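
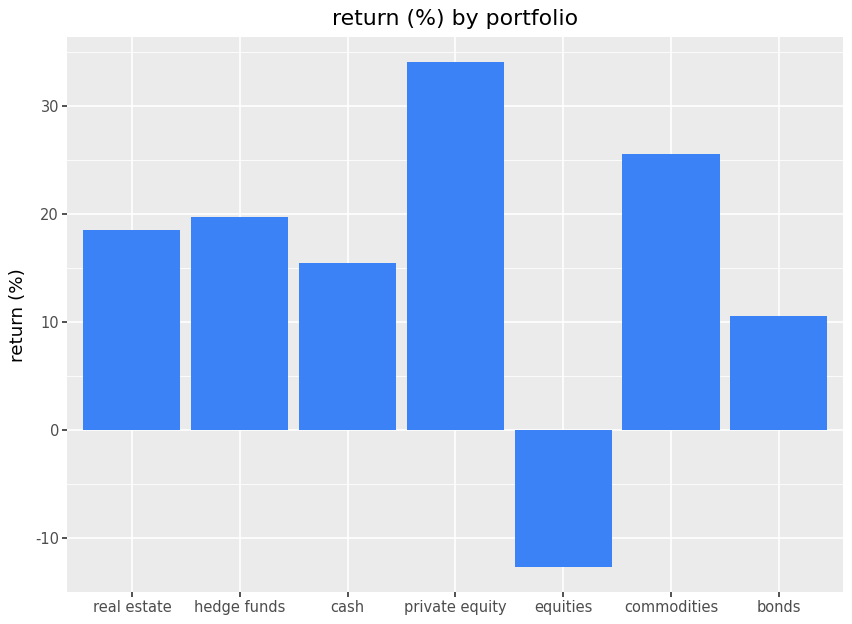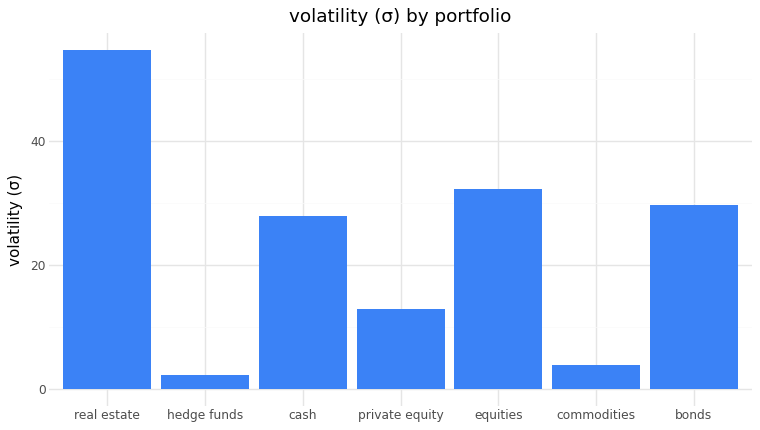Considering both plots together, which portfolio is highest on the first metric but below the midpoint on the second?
Chart 2 median volatility (σ) ≈ 30; below-median portfolios: hedge funds, private equity, commodities. Among those, private equity has the highest return (%) (≈ 35).

private equity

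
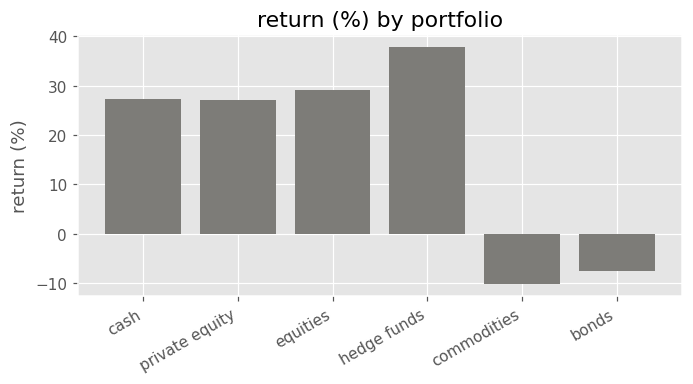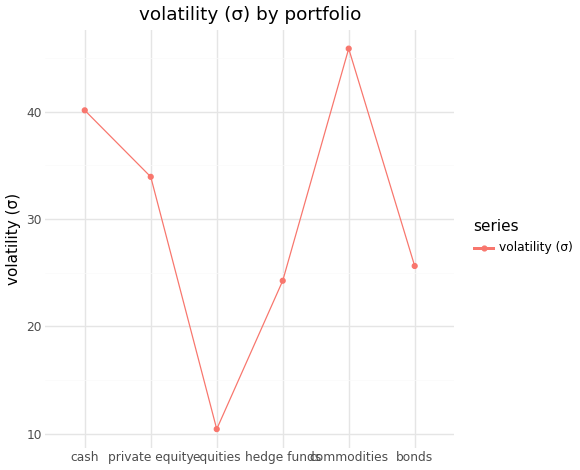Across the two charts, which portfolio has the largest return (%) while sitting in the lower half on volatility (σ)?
hedge funds

Chart 2 median volatility (σ) ≈ 30; below-median portfolios: equities, hedge funds, bonds. Among those, hedge funds has the highest return (%) (≈ 40).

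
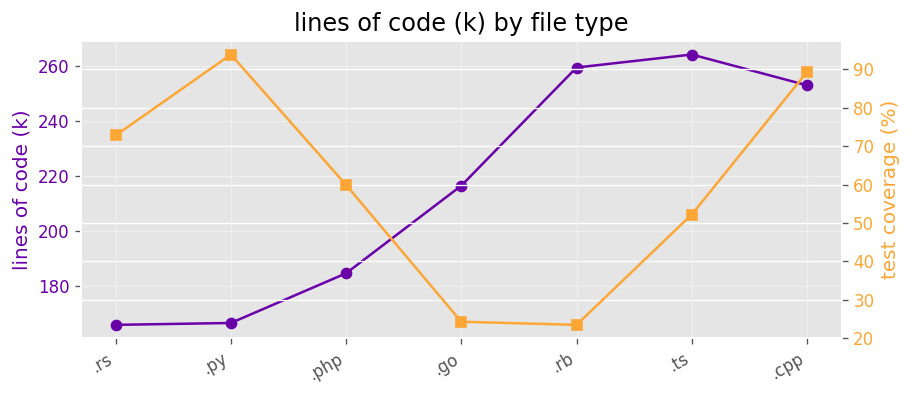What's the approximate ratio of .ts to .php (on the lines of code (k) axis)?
.ts ≈ 260, .php ≈ 180; 260/180 ≈ 1.44.

≈ 1.44×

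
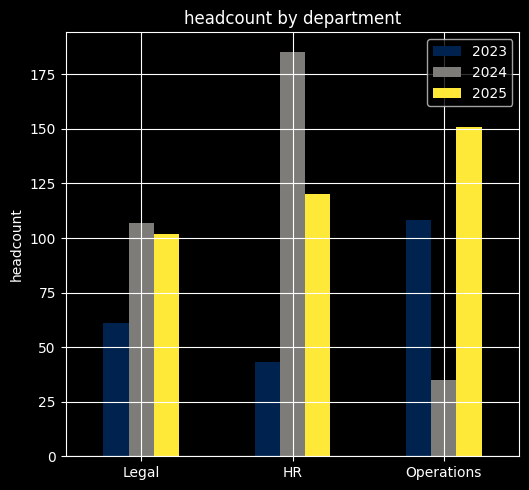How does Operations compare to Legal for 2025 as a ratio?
≈ 1.6×

Operations ≈ 160, Legal ≈ 100; 160/100 ≈ 1.6.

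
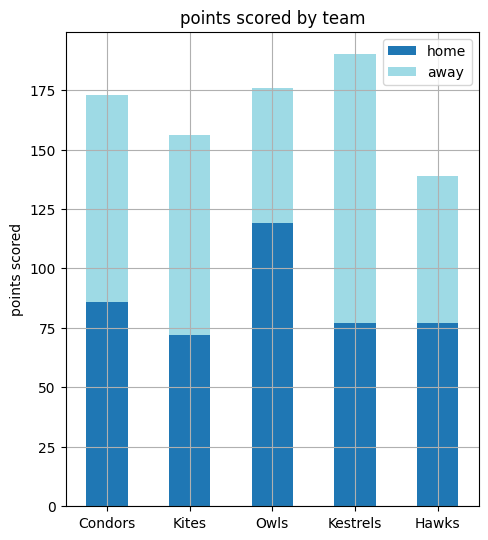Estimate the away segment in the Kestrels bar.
≈ 120

away top ≈ 200, bottom ≈ 80; segment ≈ 120.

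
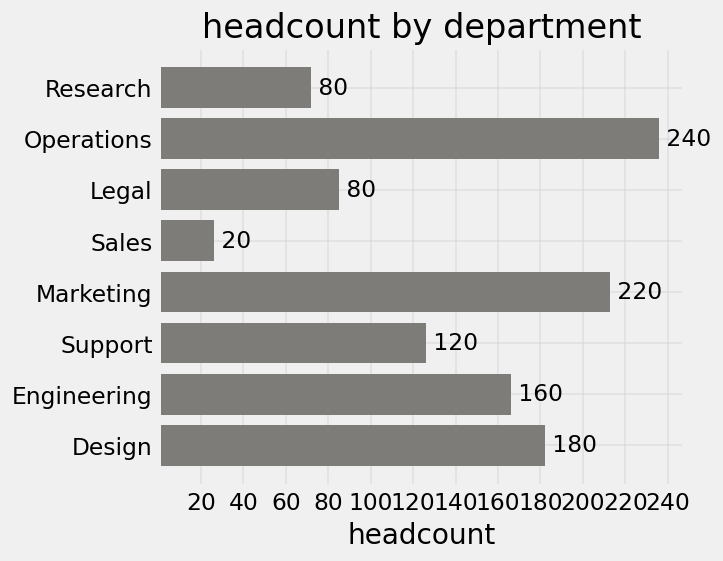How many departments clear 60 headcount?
Above 60: Research, Operations, Legal, Marketing, Support, Engineering, Design.

7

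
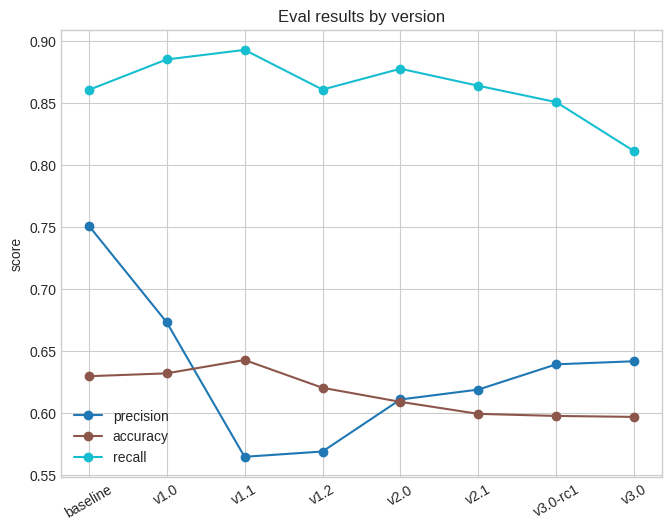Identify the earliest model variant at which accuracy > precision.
v1.1

v1.0: accuracy ≈ 0.65 vs precision ≈ 0.65 (not yet); v1.1: accuracy ≈ 0.65 vs precision ≈ 0.55 (first crossover).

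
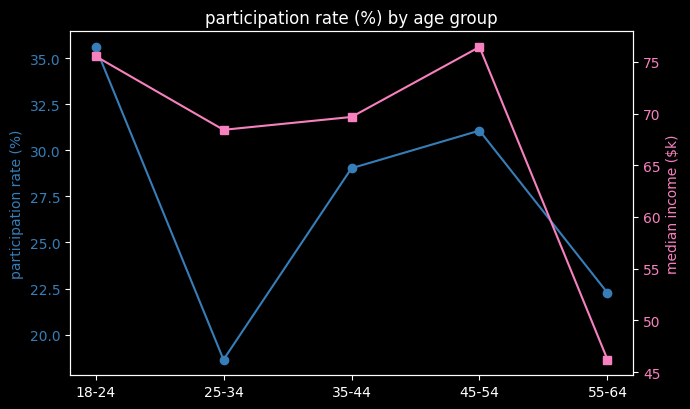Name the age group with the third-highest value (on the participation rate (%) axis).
35-44

Top 4 (on the participation rate (%) axis): 18-24 ≈ 36, 45-54 ≈ 32, 35-44 ≈ 30, 55-64 ≈ 22.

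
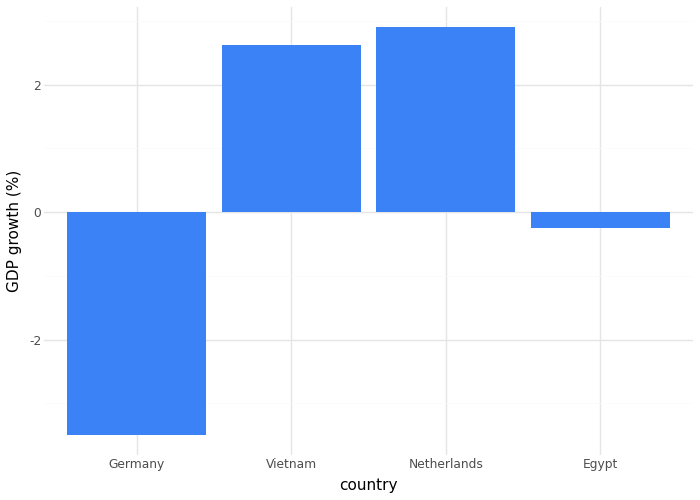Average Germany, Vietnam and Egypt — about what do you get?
(-3 + 3 + 0) / 3 ≈ 0.

≈ 0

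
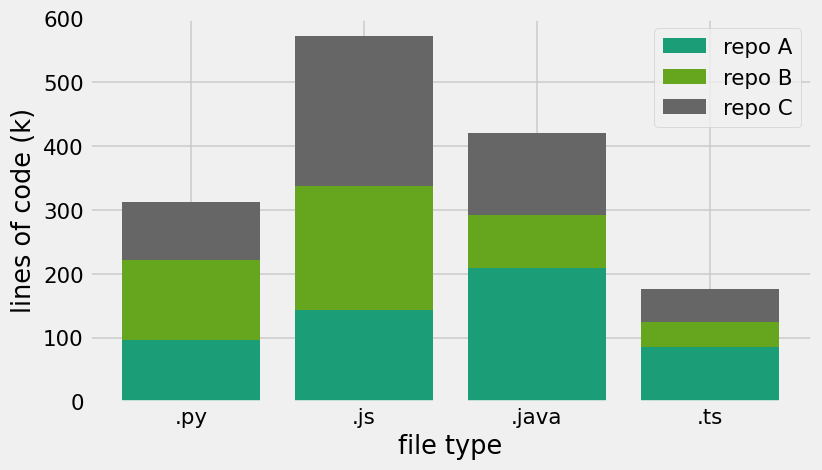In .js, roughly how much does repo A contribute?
≈ 150

repo A top ≈ 150, bottom ≈ 0; segment ≈ 150.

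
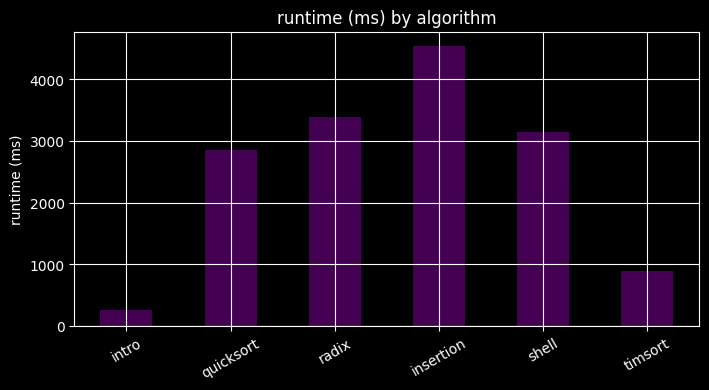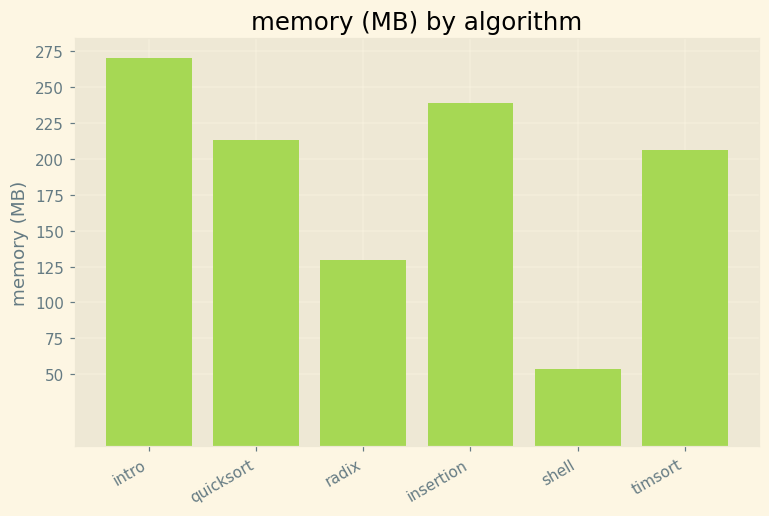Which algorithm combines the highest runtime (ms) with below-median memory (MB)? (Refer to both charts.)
Chart 2 median memory (MB) ≈ 200; below-median algorithms: radix, shell, timsort. Among those, radix has the highest runtime (ms) (≈ 3500).

radix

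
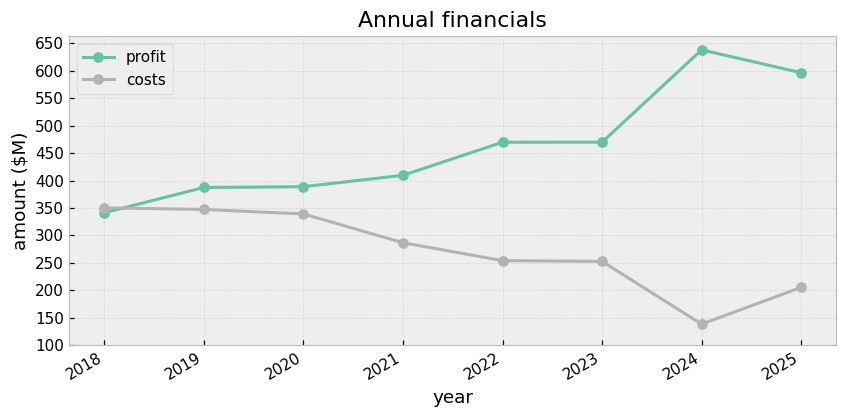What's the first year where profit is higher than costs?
2018: profit ≈ 350 vs costs ≈ 350 (not yet); 2019: profit ≈ 400 vs costs ≈ 350 (first crossover).

2019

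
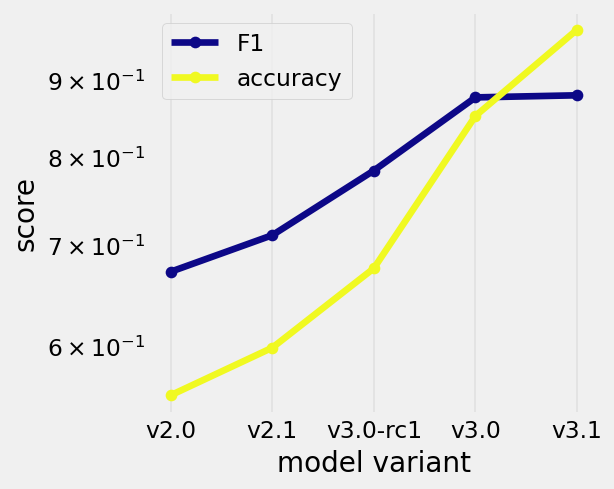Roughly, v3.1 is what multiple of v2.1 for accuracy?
v3.1 ≈ 0.95, v2.1 ≈ 0.60; 0.95/0.60 ≈ 1.58.

≈ 1.58×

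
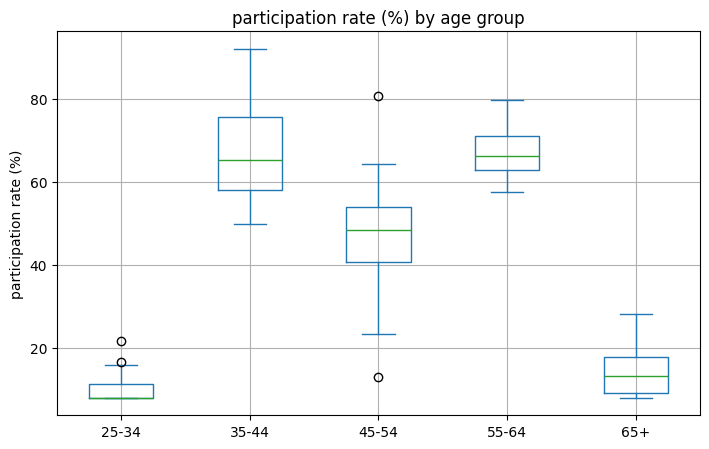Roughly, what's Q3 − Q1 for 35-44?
Q3 ≈ 75, Q1 ≈ 60; IQR ≈ 15.

≈ 15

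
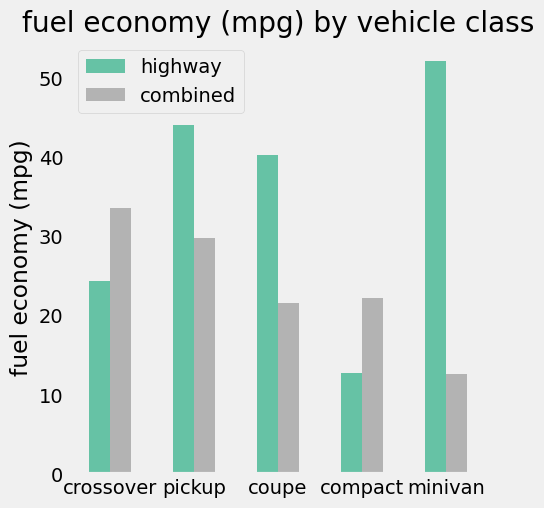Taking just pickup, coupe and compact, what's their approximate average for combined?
(30 + 20 + 20) / 3 ≈ 23.

≈ 23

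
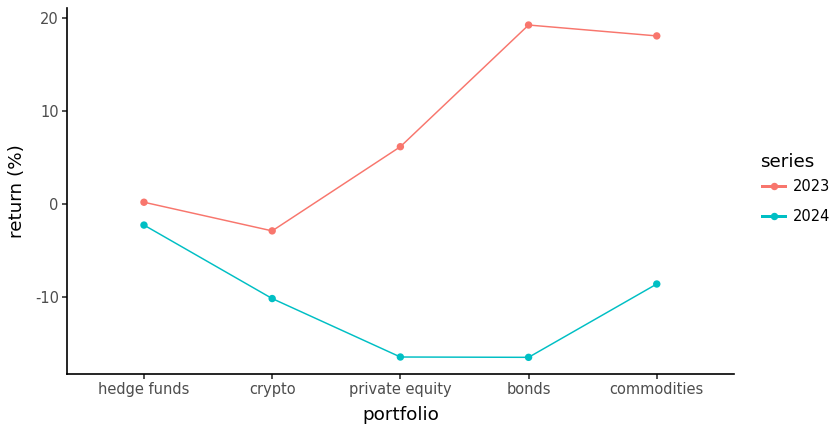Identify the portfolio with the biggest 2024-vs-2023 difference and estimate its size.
bonds: 2024 ≈ -15, 2023 ≈ 20 → gap ≈ 35. Next-largest (commodities) is only ≈ 30.

bonds, ≈ 35 %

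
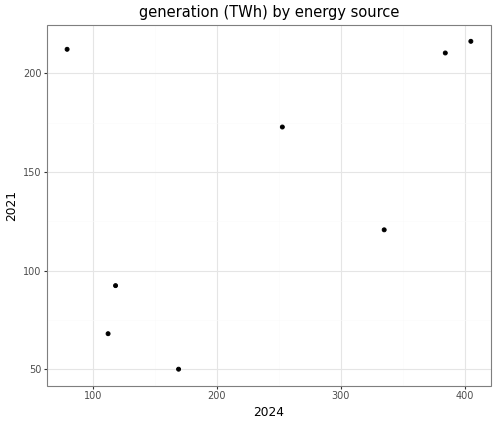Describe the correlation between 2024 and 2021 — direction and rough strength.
positive, moderate

Points are positively correlated; moderate (|r| ≈ 0.5).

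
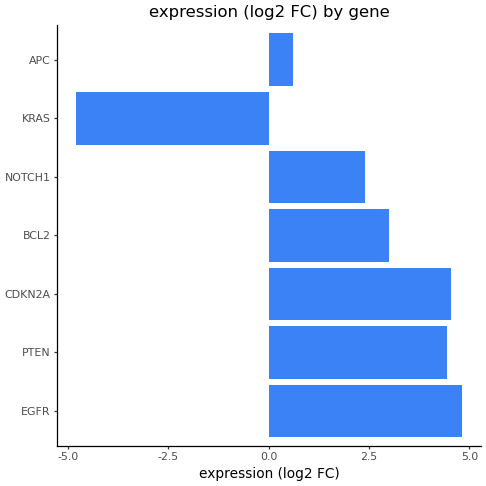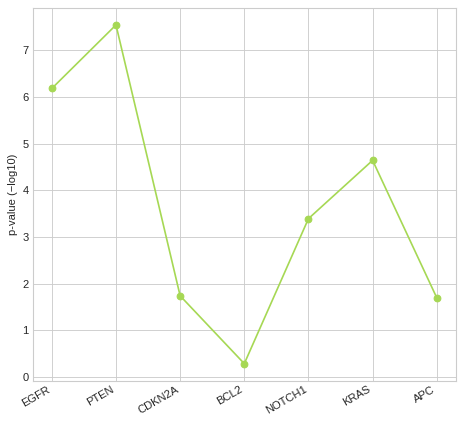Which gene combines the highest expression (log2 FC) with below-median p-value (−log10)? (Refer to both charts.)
Chart 2 median p-value (−log10) ≈ 3; below-median genes: CDKN2A, BCL2, APC. Among those, CDKN2A has the highest expression (log2 FC) (≈ 4.5).

CDKN2A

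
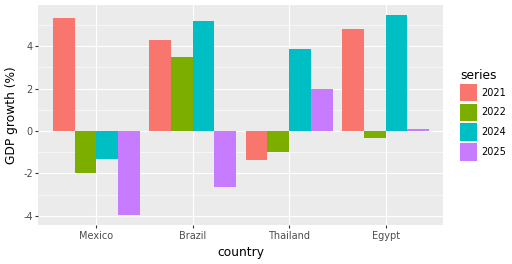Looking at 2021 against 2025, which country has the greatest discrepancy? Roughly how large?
Mexico: 2021 ≈ 5, 2025 ≈ -4 → gap ≈ 9. Next-largest (Brazil) is only ≈ 7.

Mexico, ≈ 9 %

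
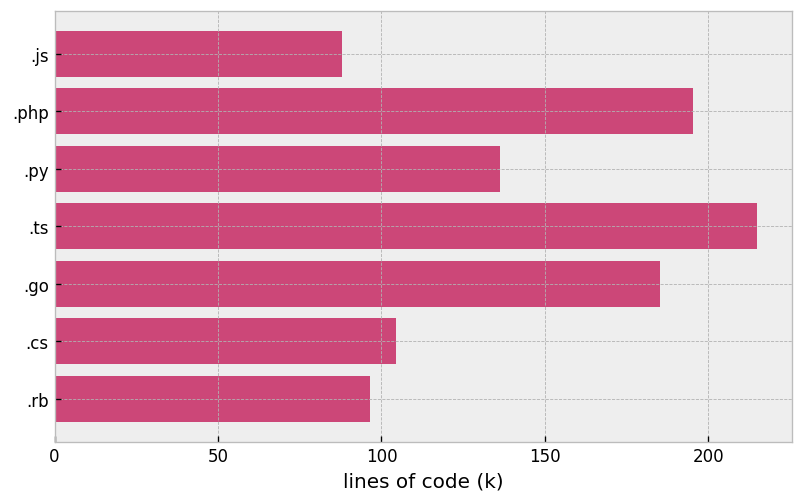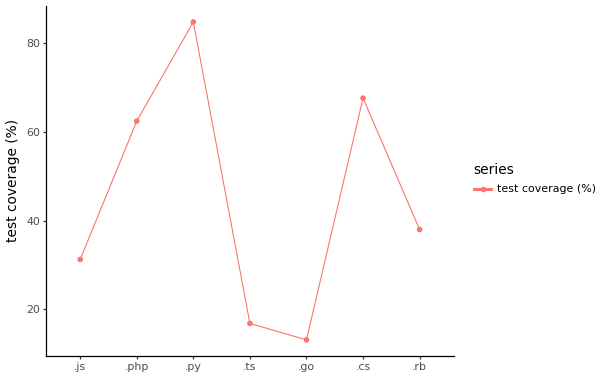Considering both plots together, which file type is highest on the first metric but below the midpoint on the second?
Chart 2 median test coverage (%) ≈ 40; below-median file types: .js, .ts, .go. Among those, .ts has the highest lines of code (k) (≈ 220).

.ts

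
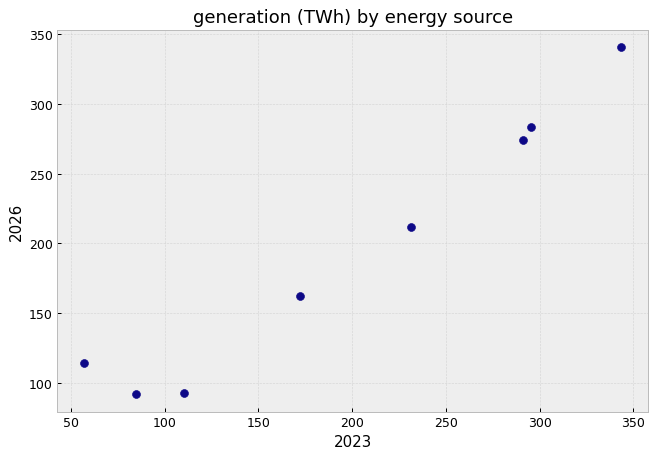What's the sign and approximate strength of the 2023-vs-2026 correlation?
positive, strong

Points are positively correlated; strong (|r| ≈ 1.0).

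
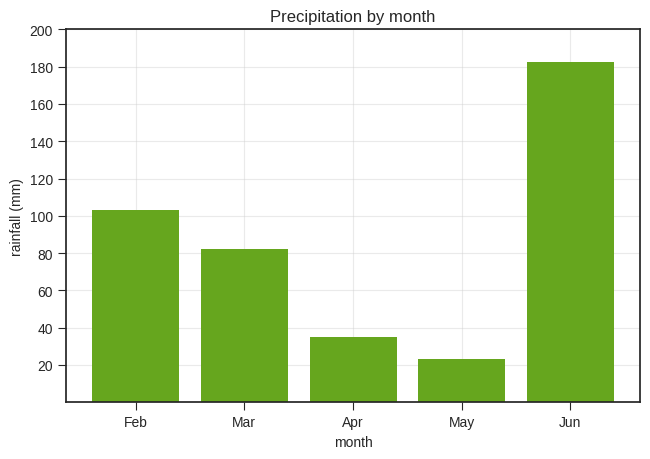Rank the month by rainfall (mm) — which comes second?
Top 3: Jun ≈ 180, Feb ≈ 100, Mar ≈ 80.

Feb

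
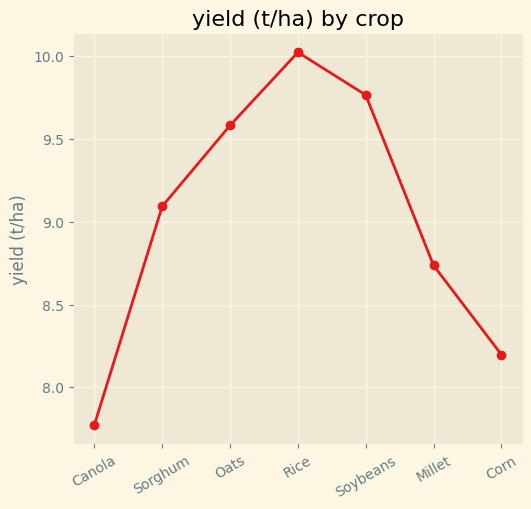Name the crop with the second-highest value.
Soybeans

Top 3: Rice ≈ 10.0, Soybeans ≈ 9.8, Oats ≈ 9.6.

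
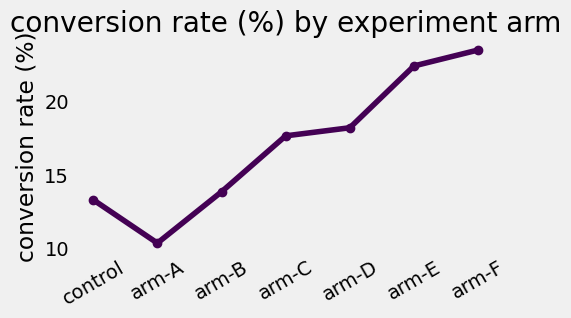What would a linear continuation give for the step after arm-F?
≈ 27

Last three: 18, 22, 24 → slope ≈ 3/step → next ≈ 27.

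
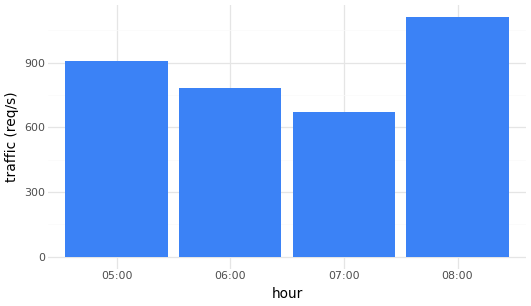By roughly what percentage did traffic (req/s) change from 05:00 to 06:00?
05:00 ≈ 900, 06:00 ≈ 800; (800 − 900) / 900 ≈ -11.1%.

≈ -11.1%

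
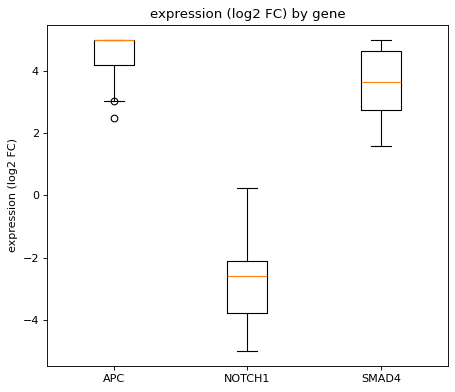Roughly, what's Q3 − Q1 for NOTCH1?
≈ 2

Q3 ≈ -2, Q1 ≈ -4; IQR ≈ 2.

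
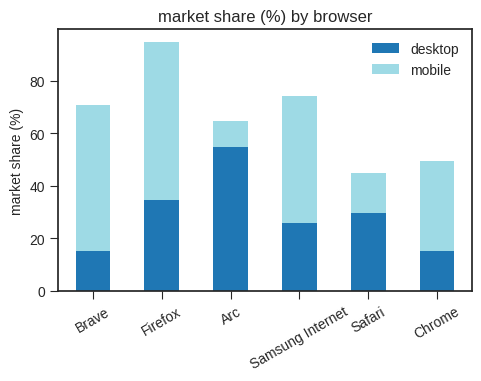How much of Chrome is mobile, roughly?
≈ 30

mobile top ≈ 50, bottom ≈ 20; segment ≈ 30.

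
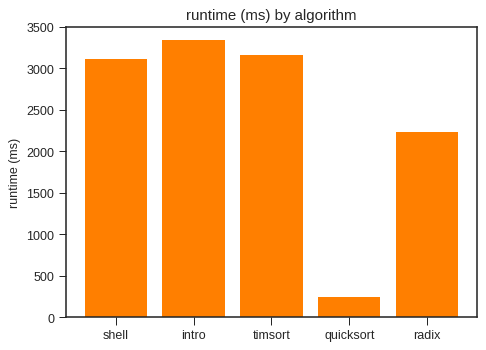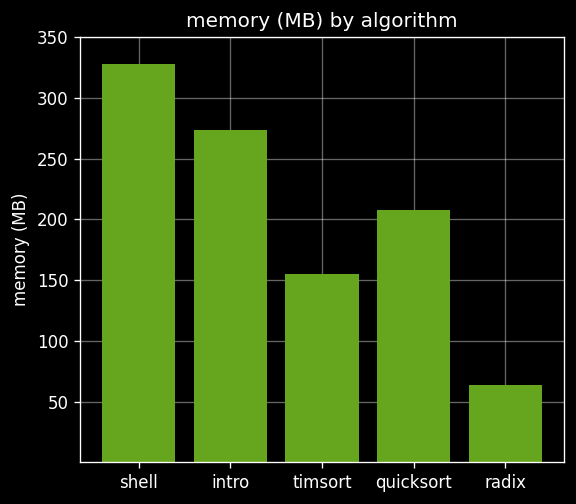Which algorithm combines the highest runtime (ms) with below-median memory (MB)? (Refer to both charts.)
Chart 2 median memory (MB) ≈ 200; below-median algorithms: timsort, radix. Among those, timsort has the highest runtime (ms) (≈ 3000).

timsort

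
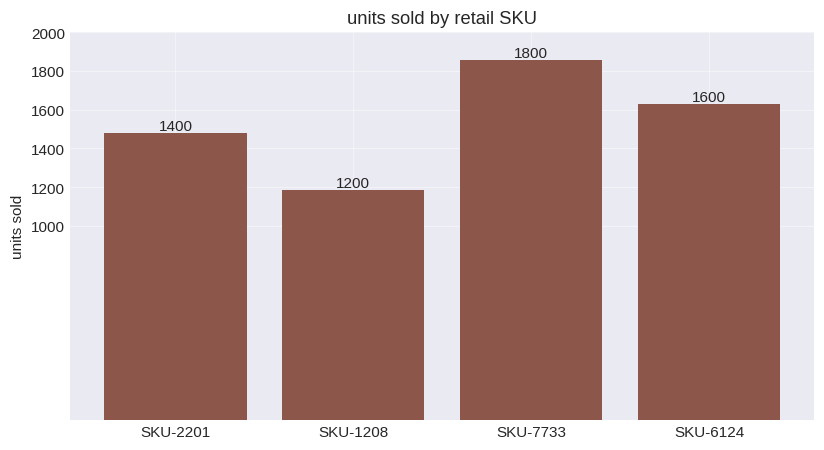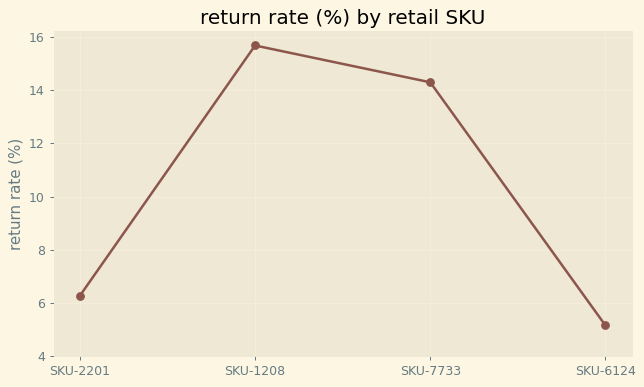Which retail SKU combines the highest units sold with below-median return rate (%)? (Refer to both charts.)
Chart 2 median return rate (%) ≈ 10; below-median retail SKUs: SKU-2201, SKU-6124. Among those, SKU-6124 has the highest units sold (≈ 1600).

SKU-6124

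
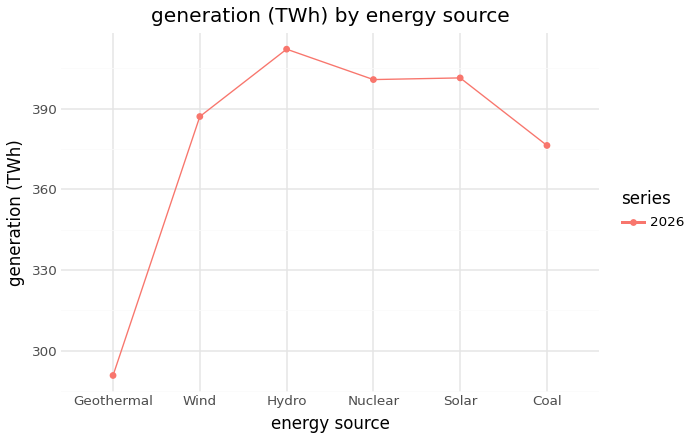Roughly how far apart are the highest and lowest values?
Max Hydro ≈ 420, min Geothermal ≈ 300; range ≈ 120.

≈ 120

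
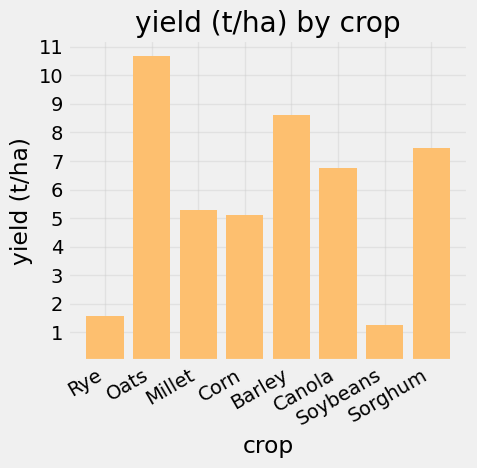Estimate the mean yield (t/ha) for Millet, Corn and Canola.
≈ 6

(5 + 5 + 7) / 3 ≈ 6.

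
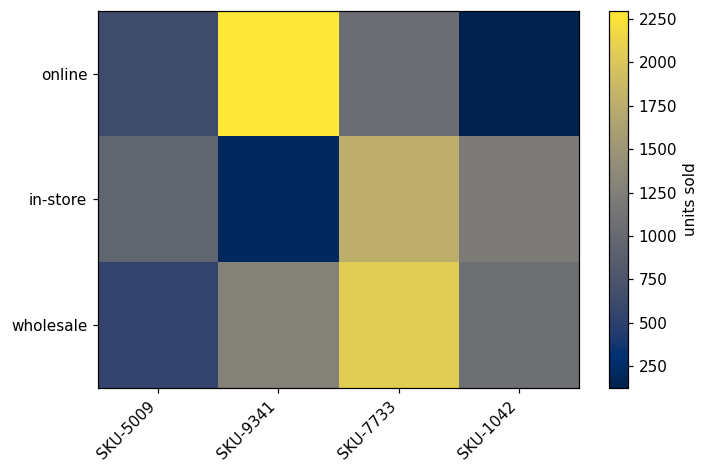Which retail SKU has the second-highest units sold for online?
Top 3 for online: SKU-9341 ≈ 2200, SKU-7733 ≈ 1000, SKU-5009 ≈ 600.

SKU-7733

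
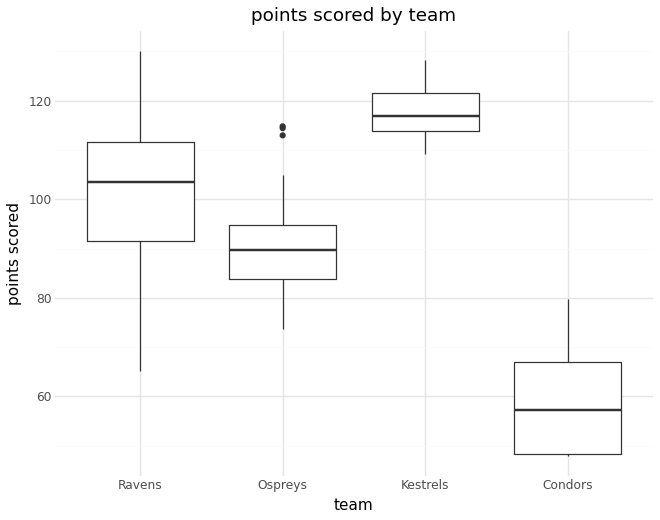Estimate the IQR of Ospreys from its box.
≈ 10

Q3 ≈ 90, Q1 ≈ 80; IQR ≈ 10.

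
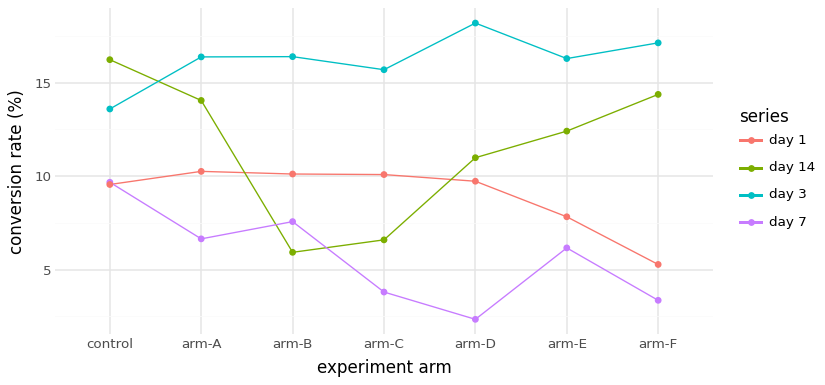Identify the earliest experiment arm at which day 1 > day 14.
arm-A: day 1 ≈ 10 vs day 14 ≈ 14 (not yet); arm-B: day 1 ≈ 10 vs day 14 ≈ 6 (first crossover).

arm-B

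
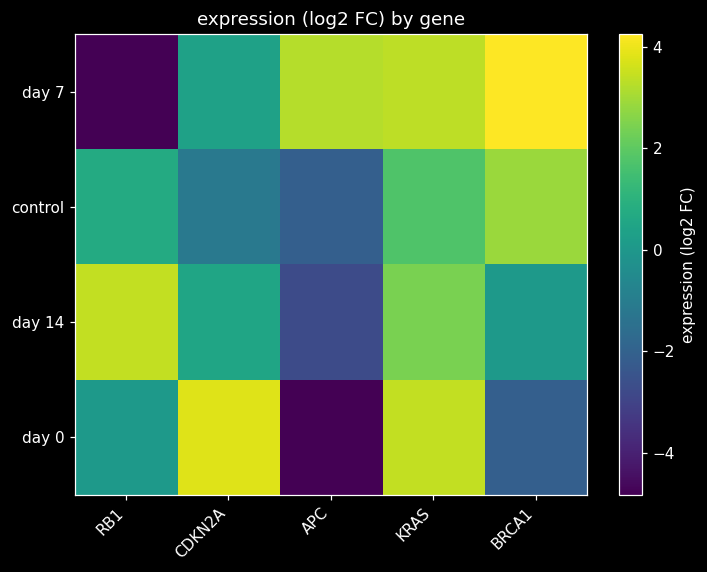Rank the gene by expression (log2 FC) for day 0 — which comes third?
RB1

Top 4 for day 0: CDKN2A ≈ 4, KRAS ≈ 3, RB1 ≈ 0, BRCA1 ≈ -2.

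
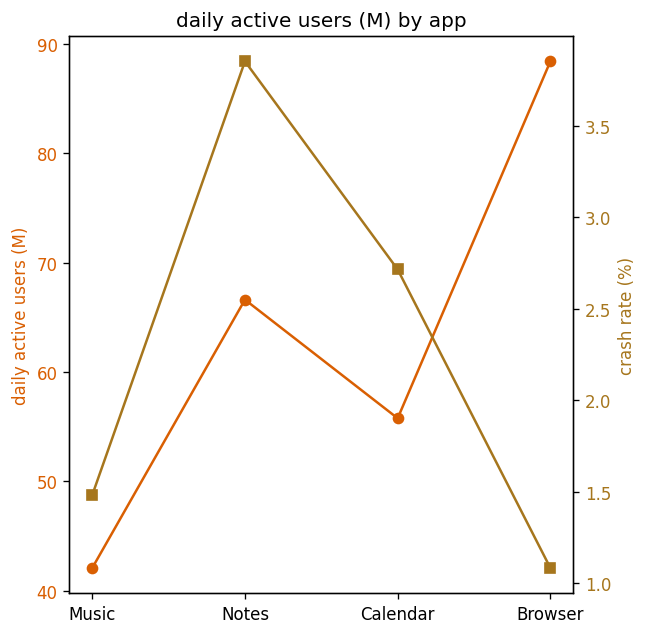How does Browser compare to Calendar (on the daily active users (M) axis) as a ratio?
≈ 1.64×

Browser ≈ 90, Calendar ≈ 55; 90/55 ≈ 1.64.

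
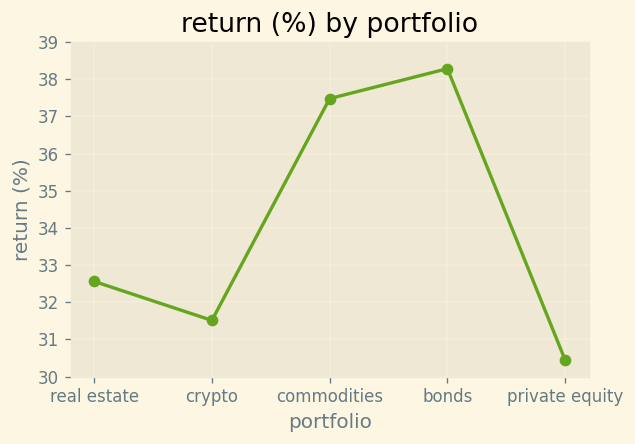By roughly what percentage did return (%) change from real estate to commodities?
≈ +12.1%

real estate ≈ 33, commodities ≈ 37; (37 − 33) / 33 ≈ +12.1%.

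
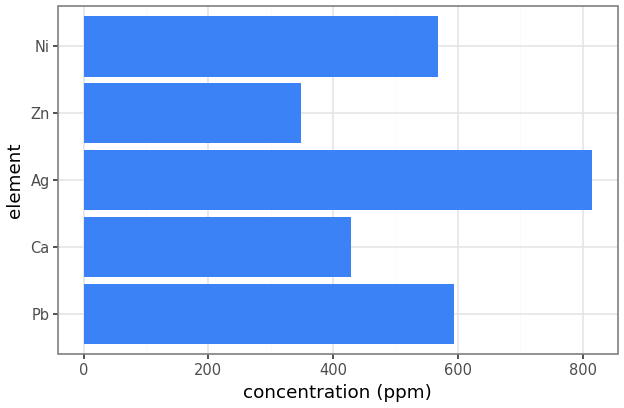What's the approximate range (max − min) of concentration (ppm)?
≈ 500

Max Ag ≈ 800, min Zn ≈ 300; range ≈ 500.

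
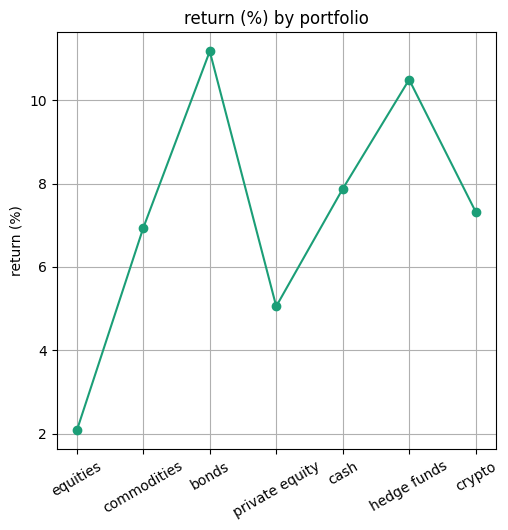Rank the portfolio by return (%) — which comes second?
hedge funds

Top 3: bonds ≈ 11, hedge funds ≈ 10, cash ≈ 8.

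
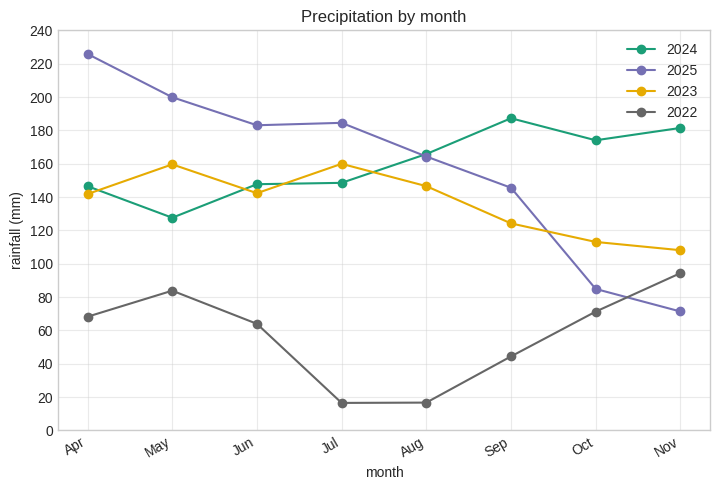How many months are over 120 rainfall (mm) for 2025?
Above 120: Apr, May, Jun, Jul, Aug, Sep.

6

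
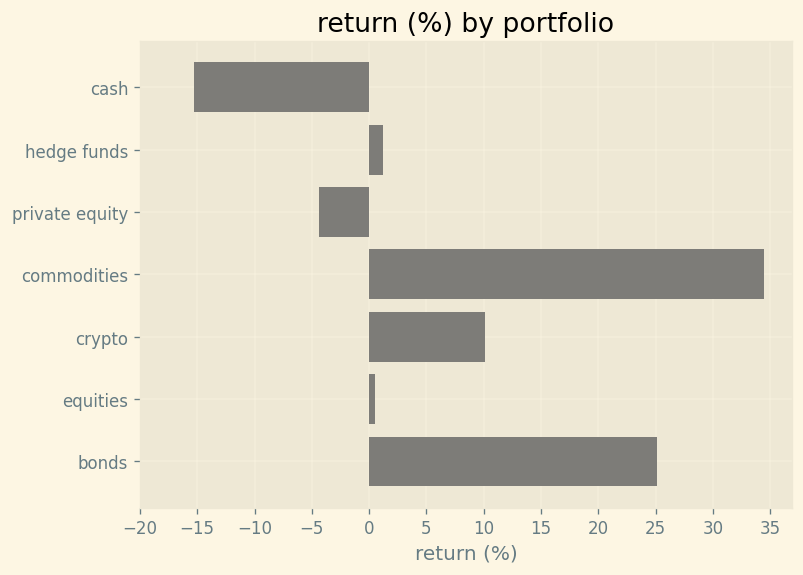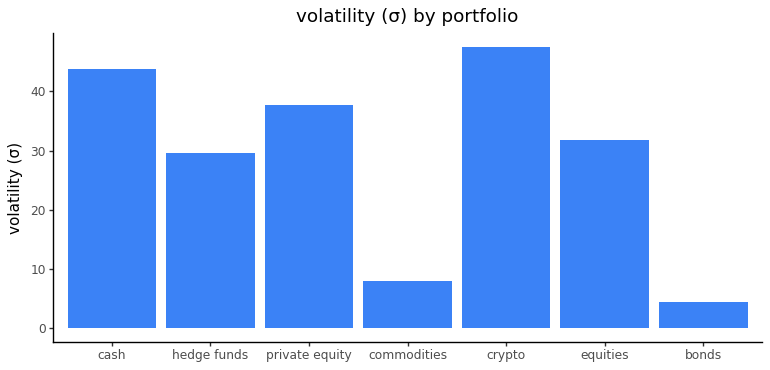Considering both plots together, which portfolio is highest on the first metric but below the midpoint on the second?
commodities

Chart 2 median volatility (σ) ≈ 30; below-median portfolios: hedge funds, commodities, bonds. Among those, commodities has the highest return (%) (≈ 35).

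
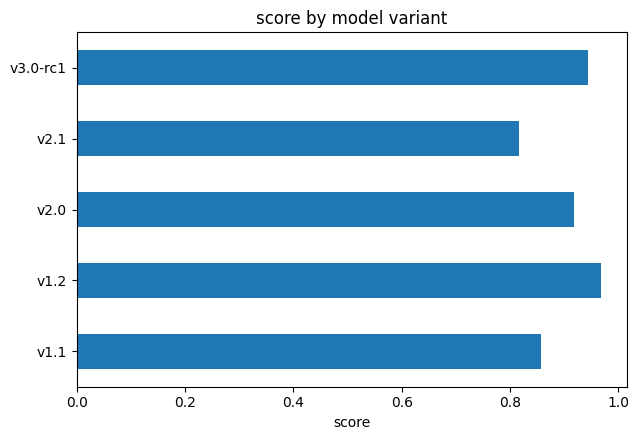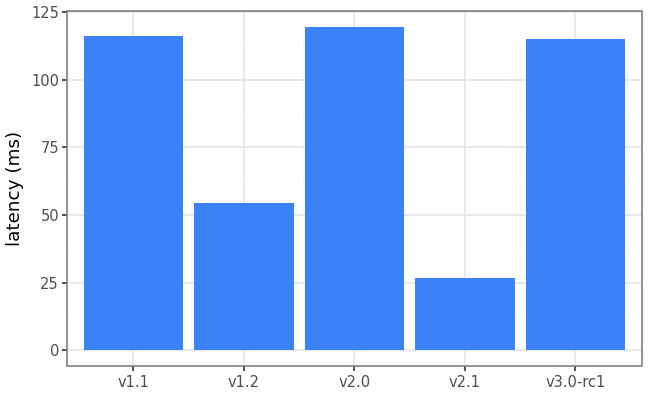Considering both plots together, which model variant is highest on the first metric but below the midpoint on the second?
Chart 2 median latency (ms) ≈ 120; below-median model variants: v1.2, v2.1. Among those, v1.2 has the highest score (≈ 1).

v1.2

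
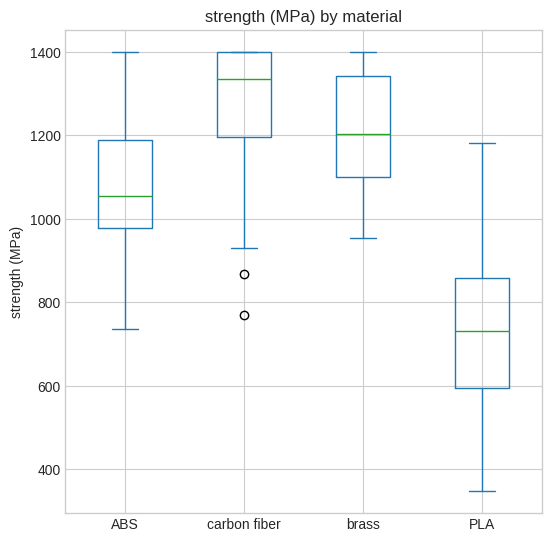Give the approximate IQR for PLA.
≈ 250

Q3 ≈ 850, Q1 ≈ 600; IQR ≈ 250.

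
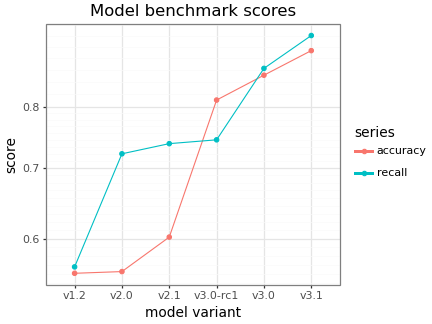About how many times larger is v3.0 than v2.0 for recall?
v3.0 ≈ 0.85, v2.0 ≈ 0.70; 0.85/0.70 ≈ 1.21.

≈ 1.21×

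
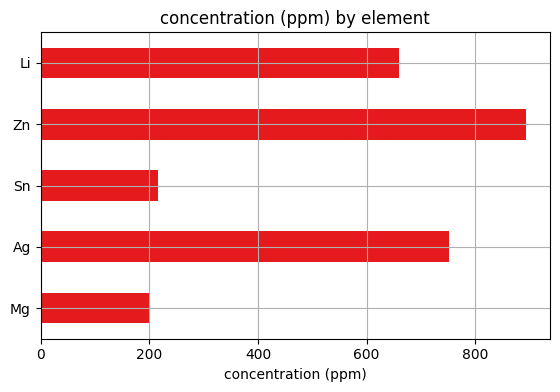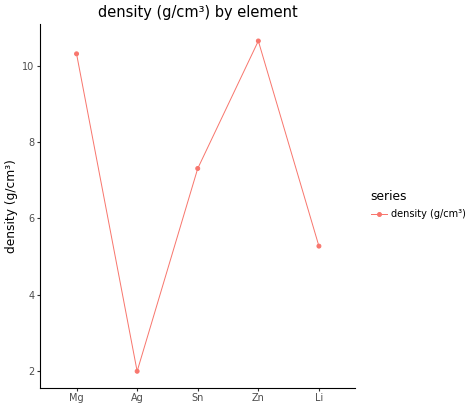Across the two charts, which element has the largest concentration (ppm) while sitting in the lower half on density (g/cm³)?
Chart 2 median density (g/cm³) ≈ 7; below-median elements: Ag, Li. Among those, Ag has the highest concentration (ppm) (≈ 800).

Ag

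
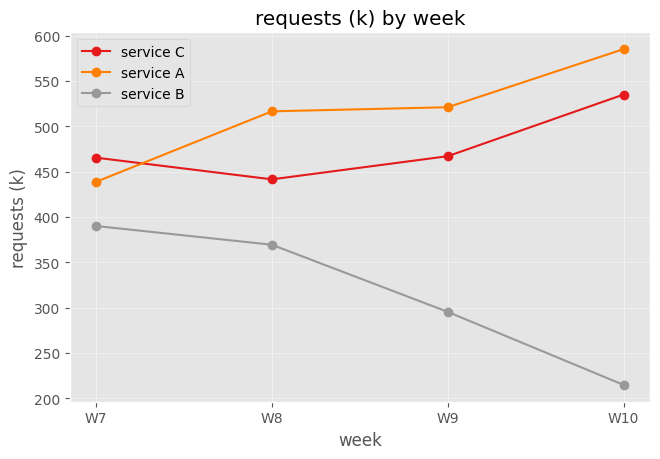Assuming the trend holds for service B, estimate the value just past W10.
Last three: 350, 300, 200 → slope ≈ -75/step → next ≈ 125.

≈ 125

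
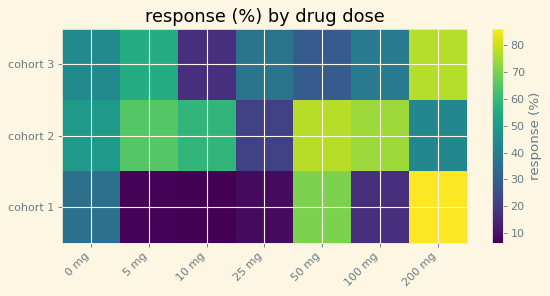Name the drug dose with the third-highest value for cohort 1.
0 mg

Top 4 for cohort 1: 200 mg ≈ 90, 50 mg ≈ 70, 0 mg ≈ 40, 100 mg ≈ 20.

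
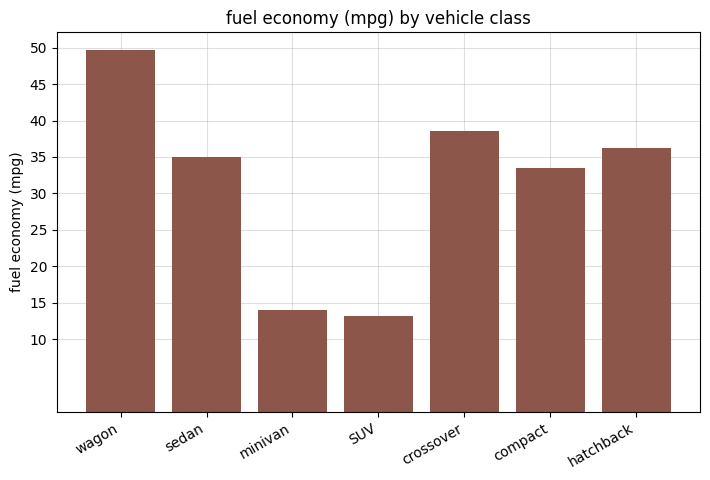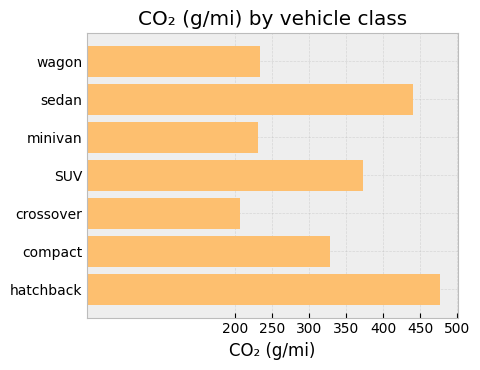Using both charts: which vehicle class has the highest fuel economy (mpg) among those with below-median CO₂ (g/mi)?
Chart 2 median CO₂ (g/mi) ≈ 350; below-median vehicle classes: wagon, minivan, crossover. Among those, wagon has the highest fuel economy (mpg) (≈ 50).

wagon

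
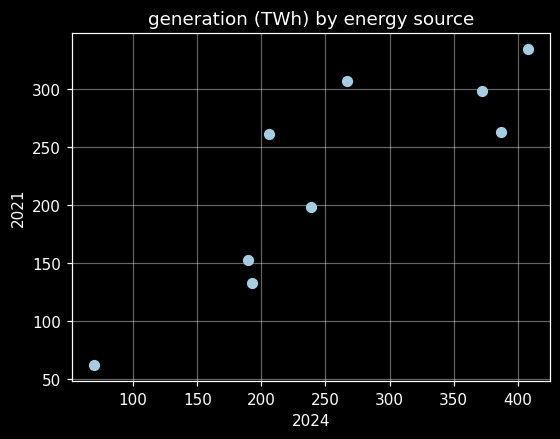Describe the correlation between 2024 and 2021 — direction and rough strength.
positive, strong

Points are positively correlated; strong (|r| ≈ 0.9).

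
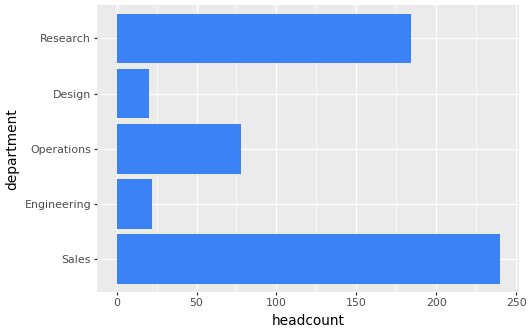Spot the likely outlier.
Sales ≈ 240; the rest sit between ≈ 20 and ≈ 180.

Sales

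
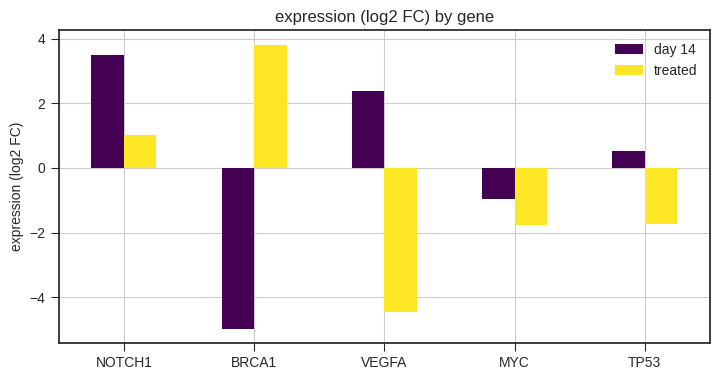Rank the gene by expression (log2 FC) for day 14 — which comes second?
VEGFA

Top 3 for day 14: NOTCH1 ≈ 3, VEGFA ≈ 2, TP53 ≈ 1.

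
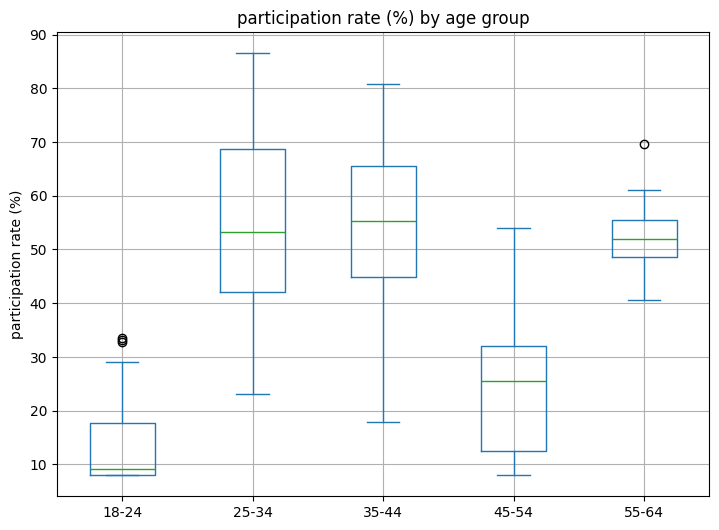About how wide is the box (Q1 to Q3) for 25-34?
≈ 30

Q3 ≈ 70, Q1 ≈ 40; IQR ≈ 30.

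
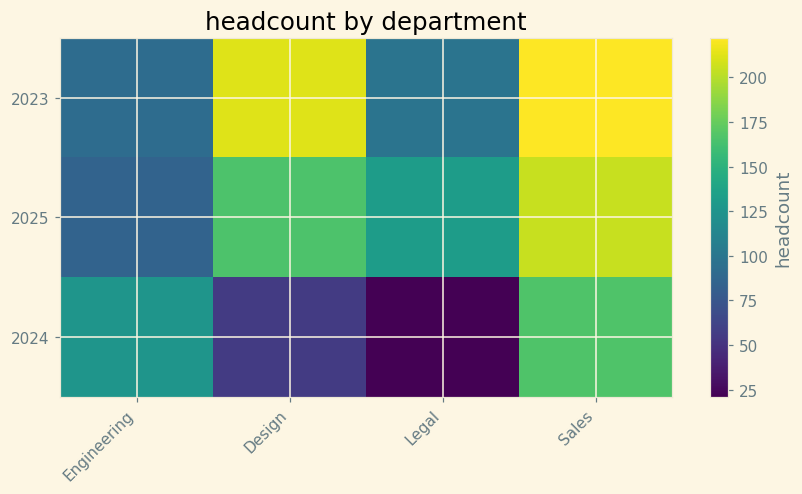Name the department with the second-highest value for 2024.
Top 3 for 2024: Sales ≈ 160, Engineering ≈ 120, Design ≈ 60.

Engineering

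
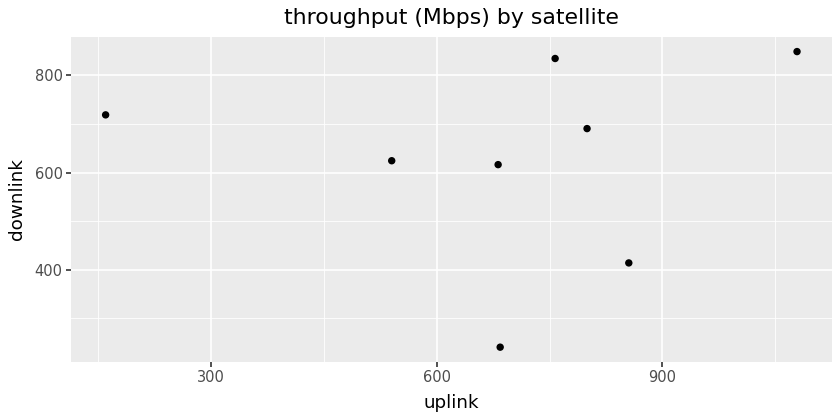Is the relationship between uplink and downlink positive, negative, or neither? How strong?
Points are roughly uncorrelated; weak (|r| ≈ 0.1).

no clear correlation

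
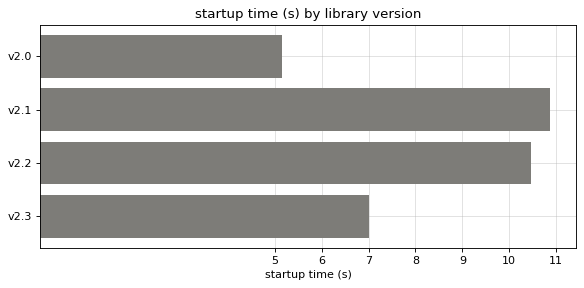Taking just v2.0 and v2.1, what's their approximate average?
≈ 8

(5 + 11) / 2 ≈ 8.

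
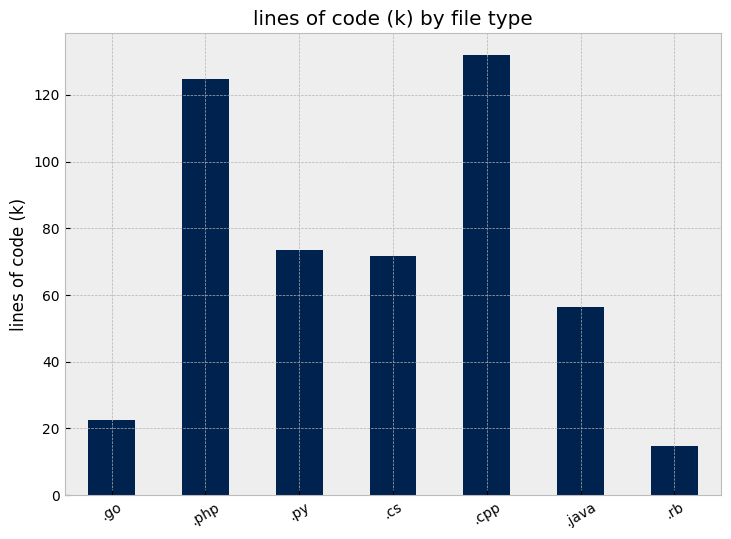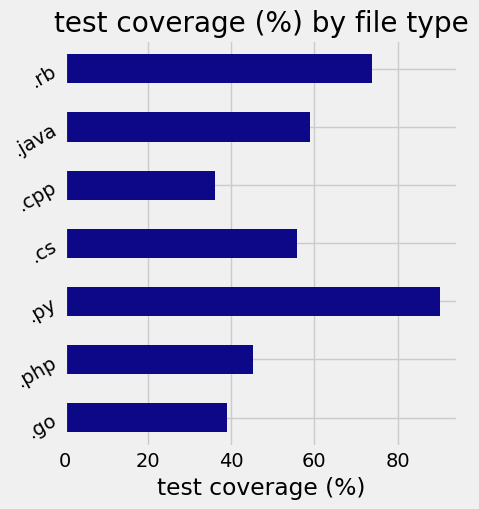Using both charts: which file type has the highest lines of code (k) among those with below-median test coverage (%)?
.cpp

Chart 2 median test coverage (%) ≈ 60; below-median file types: .go, .php, .cpp. Among those, .cpp has the highest lines of code (k) (≈ 140).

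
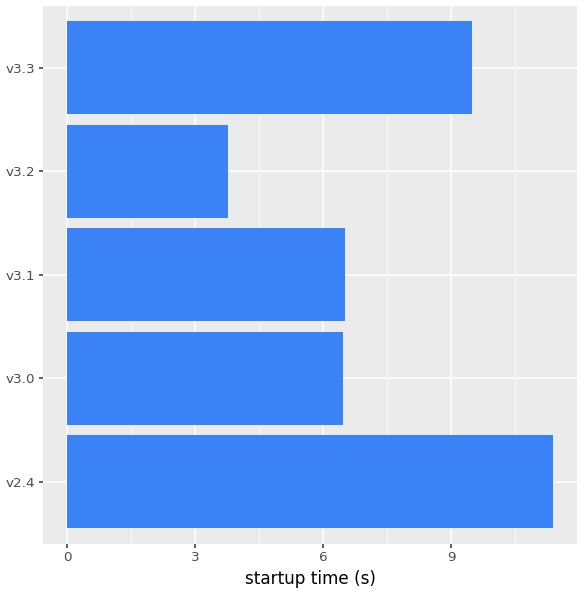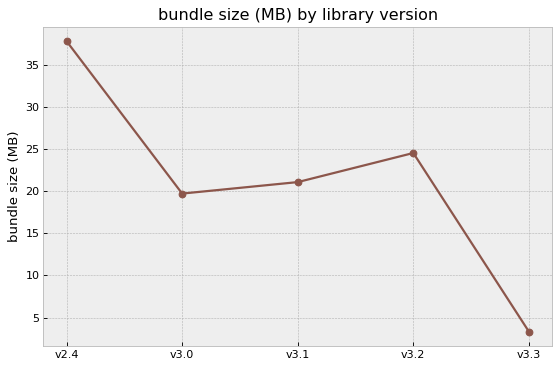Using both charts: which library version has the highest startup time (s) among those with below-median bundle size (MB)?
v3.3

Chart 2 median bundle size (MB) ≈ 20; below-median library versions: v3.0, v3.3. Among those, v3.3 has the highest startup time (s) (≈ 10).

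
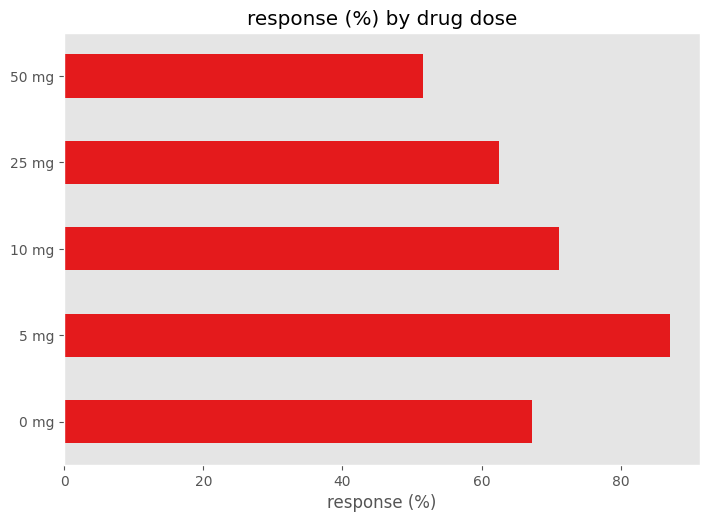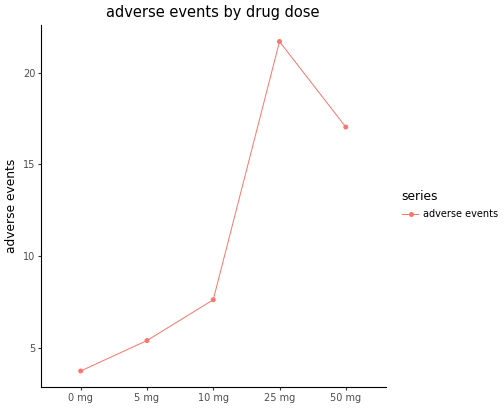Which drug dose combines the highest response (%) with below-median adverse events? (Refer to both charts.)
5 mg

Chart 2 median adverse events ≈ 8; below-median drug doses: 0 mg, 5 mg. Among those, 5 mg has the highest response (%) (≈ 90).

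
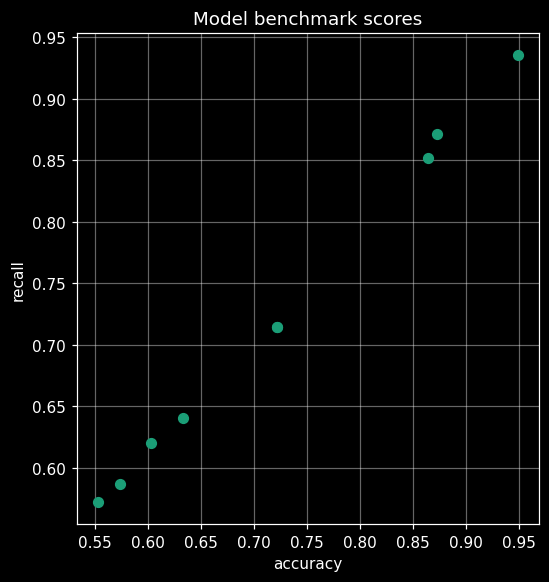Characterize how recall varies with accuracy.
Points are positively correlated; strong (|r| ≈ 1.0).

positive, strong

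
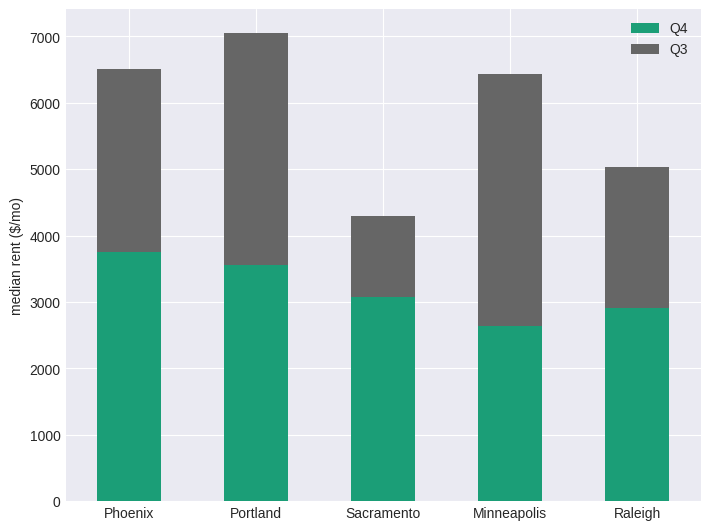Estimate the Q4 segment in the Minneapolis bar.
Q4 top ≈ 3000, bottom ≈ 0; segment ≈ 3000.

≈ 3000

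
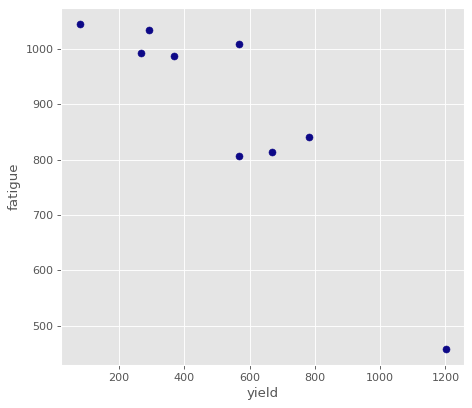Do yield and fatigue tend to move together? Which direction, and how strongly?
Points are negatively correlated; strong (|r| ≈ 0.9).

negative, strong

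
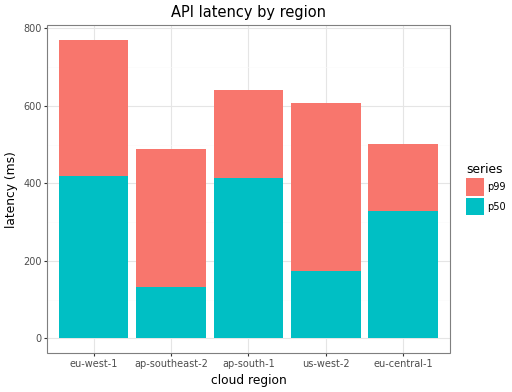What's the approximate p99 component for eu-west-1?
≈ 400

p99 top ≈ 800, bottom ≈ 400; segment ≈ 400.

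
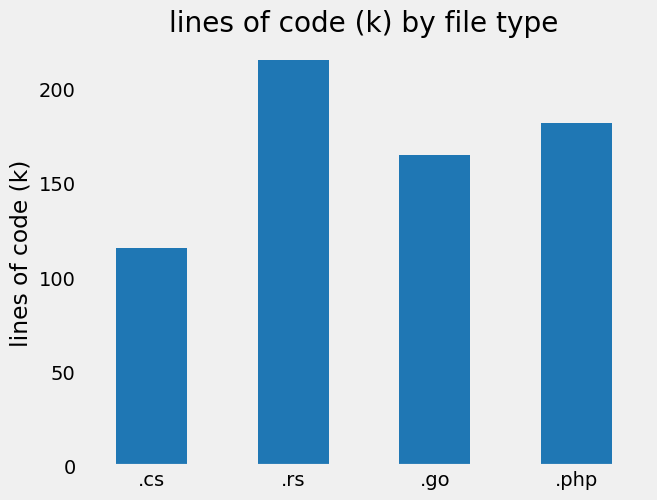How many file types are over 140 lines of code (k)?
3

Above 140: .rs, .go, .php.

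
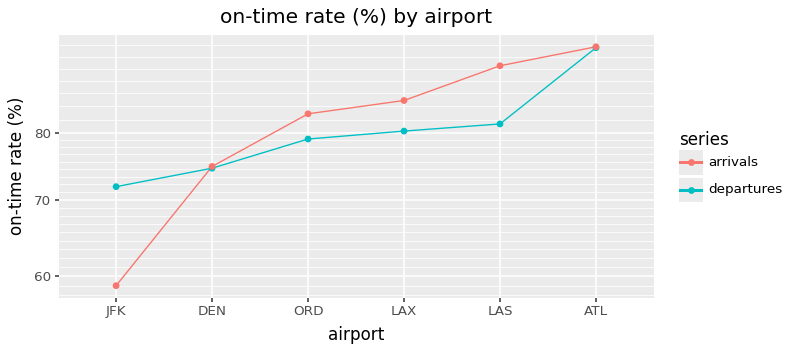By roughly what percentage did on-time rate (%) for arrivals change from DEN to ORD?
≈ +13.3%

DEN ≈ 75, ORD ≈ 85; (85 − 75) / 75 ≈ +13.3%.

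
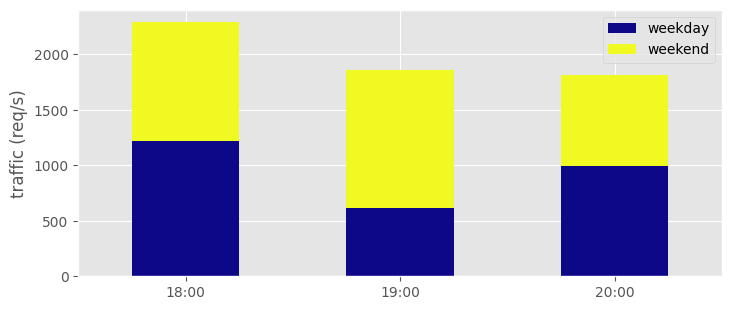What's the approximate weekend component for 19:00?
≈ 1200

weekend top ≈ 1800, bottom ≈ 600; segment ≈ 1200.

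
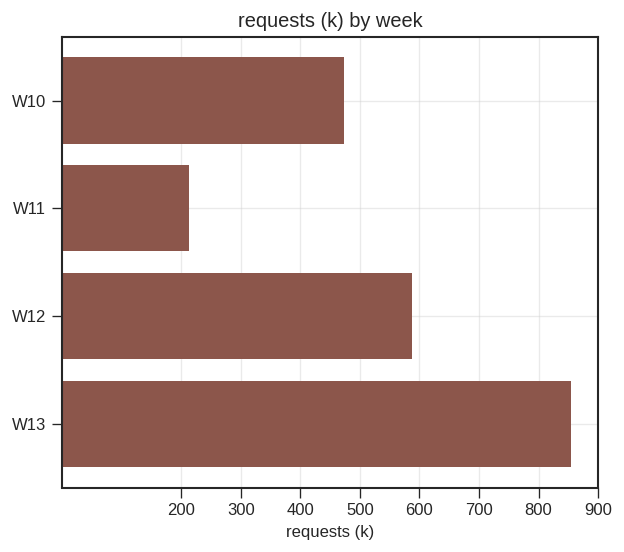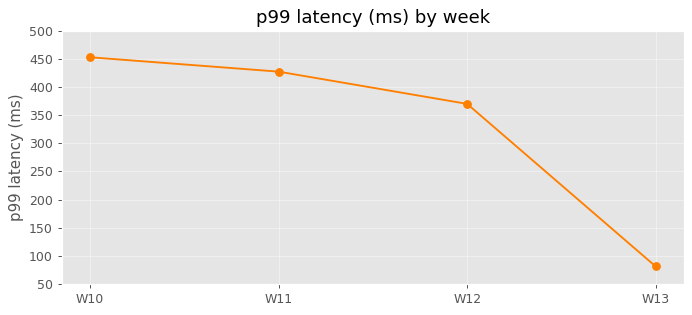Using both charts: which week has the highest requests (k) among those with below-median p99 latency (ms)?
Chart 2 median p99 latency (ms) ≈ 400; below-median weeks: W12, W13. Among those, W13 has the highest requests (k) (≈ 900).

W13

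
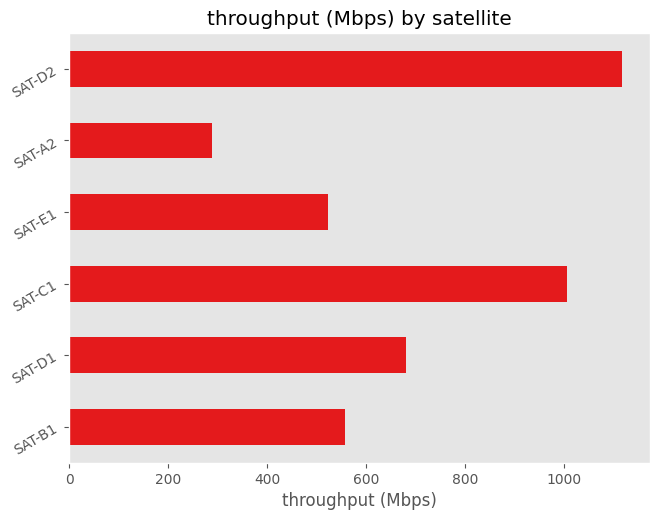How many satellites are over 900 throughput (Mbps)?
2

Above 900: SAT-C1, SAT-D2.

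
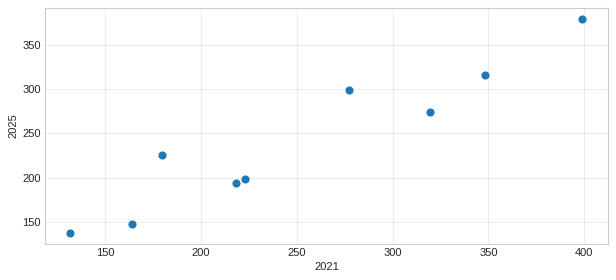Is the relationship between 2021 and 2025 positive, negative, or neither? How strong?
positive, strong

Points are positively correlated; strong (|r| ≈ 0.9).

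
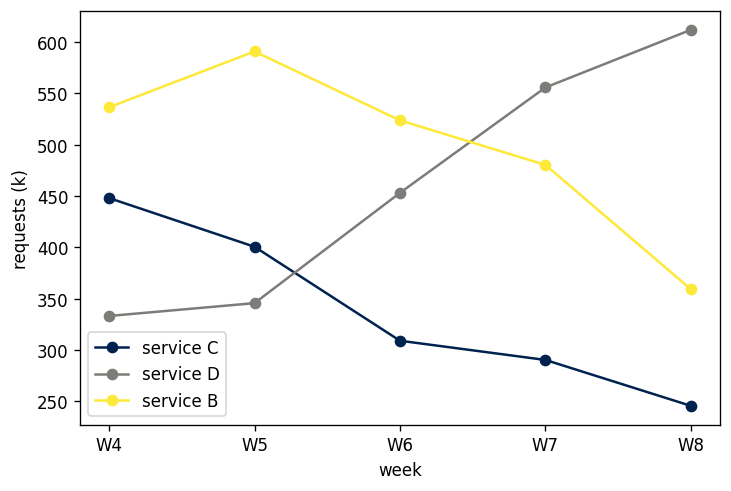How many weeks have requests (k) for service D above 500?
Above 500: W7, W8.

2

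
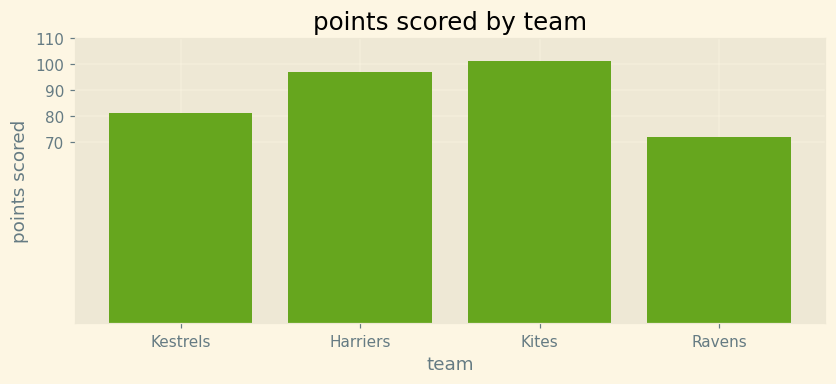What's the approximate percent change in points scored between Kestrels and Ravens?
≈ -12.5%

Kestrels ≈ 80, Ravens ≈ 70; (70 − 80) / 80 ≈ -12.5%.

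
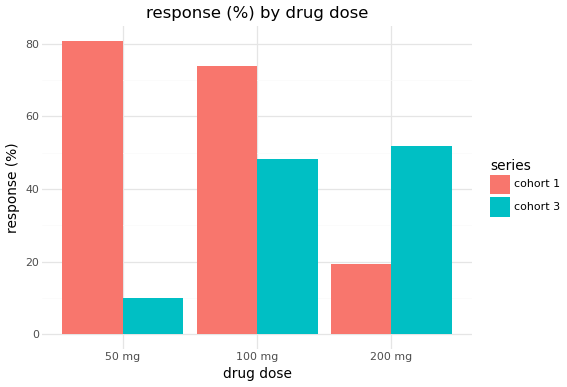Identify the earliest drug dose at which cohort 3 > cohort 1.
100 mg: cohort 3 ≈ 50 vs cohort 1 ≈ 70 (not yet); 200 mg: cohort 3 ≈ 50 vs cohort 1 ≈ 20 (first crossover).

200 mg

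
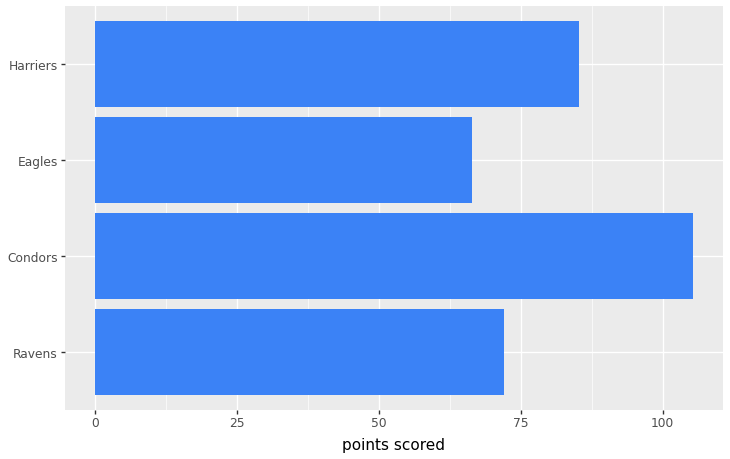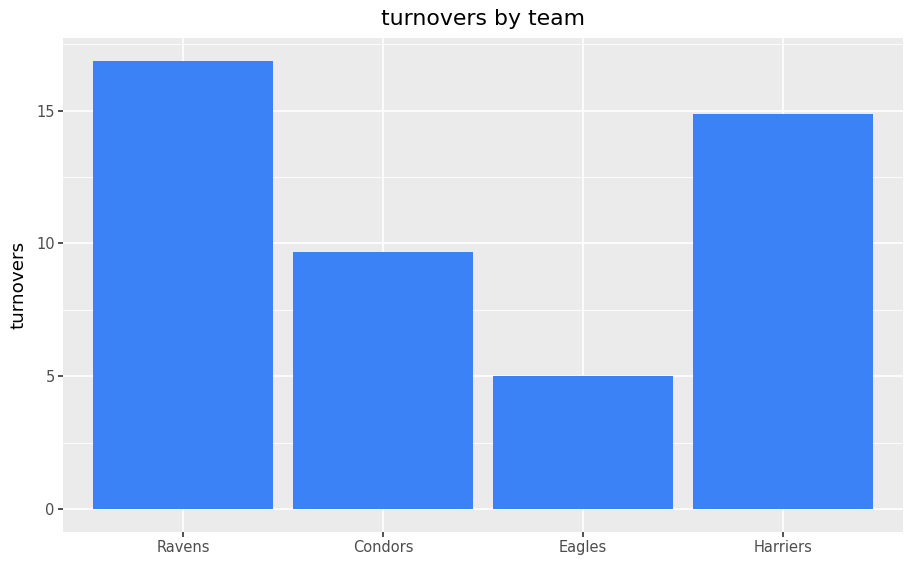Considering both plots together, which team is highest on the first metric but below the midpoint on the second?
Chart 2 median turnovers ≈ 12; below-median teams: Condors, Eagles. Among those, Condors has the highest points scored (≈ 110).

Condors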